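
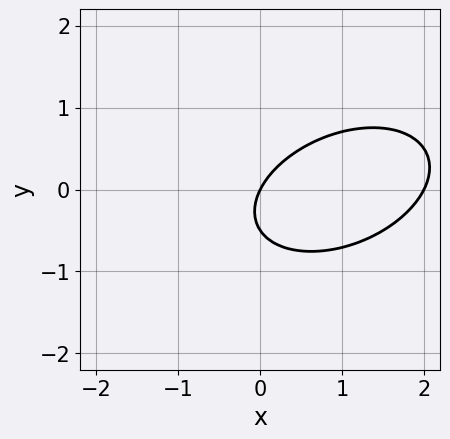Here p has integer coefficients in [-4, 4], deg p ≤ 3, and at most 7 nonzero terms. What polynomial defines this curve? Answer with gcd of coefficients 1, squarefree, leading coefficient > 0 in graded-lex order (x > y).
1. Degree: a generic line meets the curve in up to 2 points, so deg p = 2.
2. Against the integer gridlines: among the integer gridlines, it crosses the x-axis at x ∈ {0, 2}; it crosses the y-axis at the gridline y = 0.
3. Together with the visible shape, these determine p as stated.

x^2 - x*y + 2*y^2 - 2*x + y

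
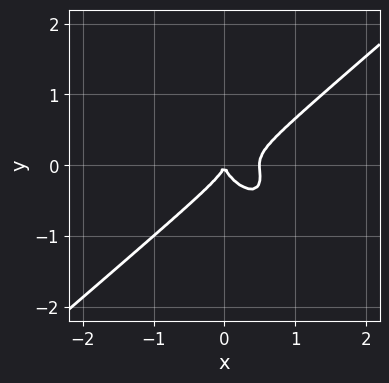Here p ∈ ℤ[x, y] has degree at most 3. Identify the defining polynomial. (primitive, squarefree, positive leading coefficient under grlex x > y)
(a) The degree is 3 — no degree-2 curve has this shape.
(b) From the axis intercepts and sections: one x-axis crossing is at x = 0; one y-axis crossing is at y = 0.
(c) The integer polynomial consistent with all of this is the stated p.

2*x^3 - x*y^2 - 2*y^3 - x^2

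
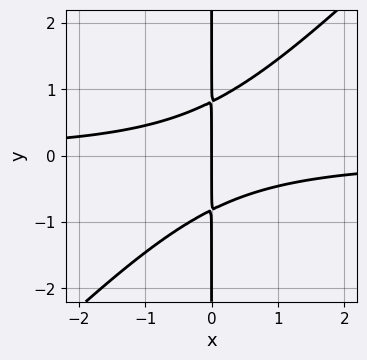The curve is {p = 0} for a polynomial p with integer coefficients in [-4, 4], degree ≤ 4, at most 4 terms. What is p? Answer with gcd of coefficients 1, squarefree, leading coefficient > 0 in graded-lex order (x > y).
1. Degree: the shape is more complex than any degree-2 curve, so deg p = 3.
2. Checking where it meets the axes: every point of the y-axis in the box is on the curve; it crosses the x-axis at the gridline x = 0.
3. These observations pin down the coefficients.

3*x^2*y - 3*x*y^2 + 2*x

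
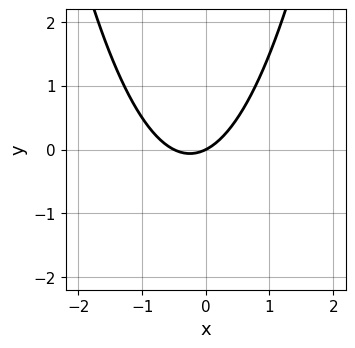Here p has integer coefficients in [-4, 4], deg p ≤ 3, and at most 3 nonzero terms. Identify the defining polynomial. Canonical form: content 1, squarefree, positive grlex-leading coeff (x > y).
2*x^2 + x - 2*y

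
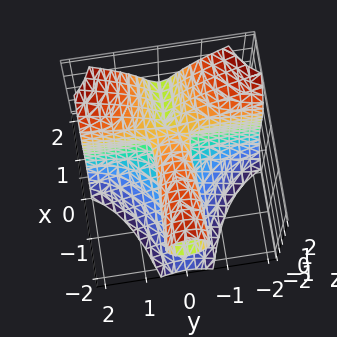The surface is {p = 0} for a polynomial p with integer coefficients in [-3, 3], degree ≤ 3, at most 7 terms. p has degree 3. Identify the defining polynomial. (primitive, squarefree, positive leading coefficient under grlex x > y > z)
3*x*y^2 - z^3 - x*z - 2*y^2 + z

(a) The degree is 3 — no degree-2 surface has this shape.
(b) Against the integer gridlines: among the integer gridlines, it crosses the z-axis at z ∈ {-1, 0, 1}; it meets the y-axis at y = 0 (among the integer gridlines); every point of the x-axis in the box is on the surface.
(c) Matching integer coefficients to the picture gives p.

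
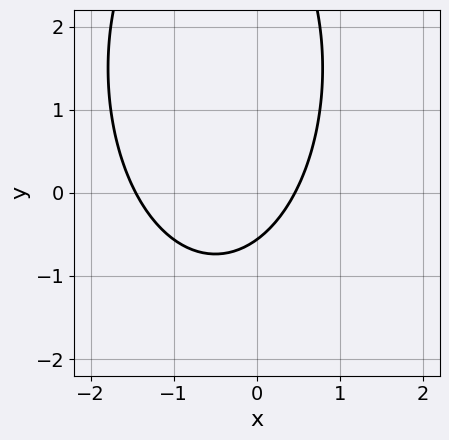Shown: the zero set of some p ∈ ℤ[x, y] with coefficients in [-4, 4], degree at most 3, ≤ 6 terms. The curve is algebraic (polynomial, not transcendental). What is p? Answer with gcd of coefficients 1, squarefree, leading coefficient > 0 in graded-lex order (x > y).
First, degree: the shape is more complex than any degree-1 curve, so deg p = 2.
Finally, matching integer coefficients to the picture gives p.

3*x^2 + y^2 + 3*x - 3*y - 2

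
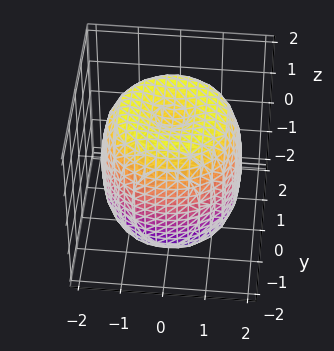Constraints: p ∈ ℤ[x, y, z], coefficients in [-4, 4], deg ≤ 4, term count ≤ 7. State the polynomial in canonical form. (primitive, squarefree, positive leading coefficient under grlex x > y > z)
x^4 + 2*x^2*y^2 + y^4 - 2*x^2 - 2*y^2 + z^2 - 2

First, deg p = 4. No degree-3 surface has this shape.
Then, symmetry: the z-axis is an axis of rotation, so x and y enter only as x² + y².
Then, from the axis intercepts and sections: a circular section at z = 1 has radius between 1 and 2.
Finally, the integer polynomial consistent with all of this is the stated p.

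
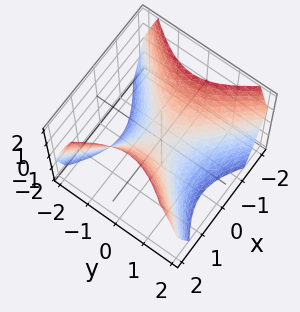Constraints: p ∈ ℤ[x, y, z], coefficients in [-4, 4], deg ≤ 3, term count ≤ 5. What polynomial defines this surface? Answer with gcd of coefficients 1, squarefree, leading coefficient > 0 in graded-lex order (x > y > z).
(a) The degree is 2 — a hyperbolic paraboloid; a quadric.
(b) Symmetries: it's symmetric under y → −y, forcing even powers of y; mirror symmetry x ↦ −x ⇒ only even powers of x.
(c) From the axis intercepts and sections: it crosses the z-axis at the gridline z = 0; one y-axis crossing is at y = 0; it meets the x-axis at x = 0 (among the integer gridlines).
(d) Matching integer coefficients to the picture gives p.

x^2 - y^2 - z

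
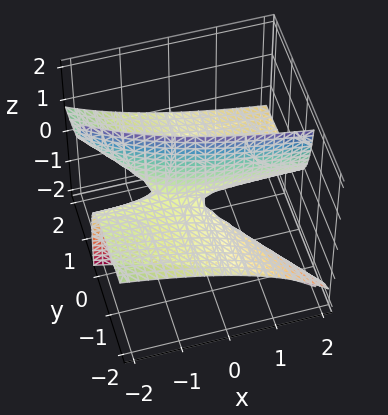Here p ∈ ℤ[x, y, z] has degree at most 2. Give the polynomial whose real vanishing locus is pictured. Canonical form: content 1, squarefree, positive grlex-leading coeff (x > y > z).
(a) The degree is 2 — no degree-1 surface has this shape.
(b) Observable constraints: the visible y-axis segment lies entirely on the surface; the visible x-axis segment lies entirely on the surface.
(c) Together with the visible shape, these determine p as stated.

x*y + x*z + 3*y*z + z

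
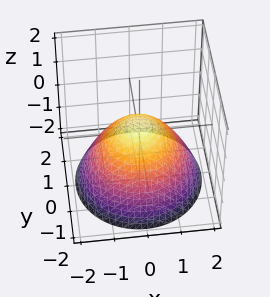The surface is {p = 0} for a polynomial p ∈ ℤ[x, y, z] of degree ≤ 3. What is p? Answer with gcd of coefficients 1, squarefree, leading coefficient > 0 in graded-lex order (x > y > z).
1. deg p = 2. No degree-1 surface has this shape.
2. Symmetries: rotational symmetry about the z-axis ⇒ p depends on x, y only through x² + y².
3. From the axis intercepts and sections: a circular section at z = -1 has radius between 1 and 2.
4. Fitting integer coefficients to these (and the overall shape) gives p.

2*x^2 + 2*y^2 + 3*z - 1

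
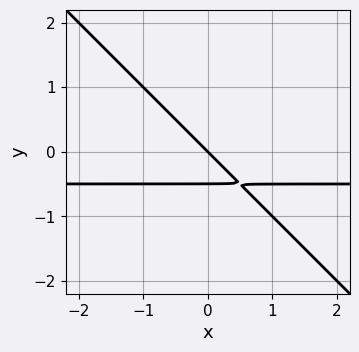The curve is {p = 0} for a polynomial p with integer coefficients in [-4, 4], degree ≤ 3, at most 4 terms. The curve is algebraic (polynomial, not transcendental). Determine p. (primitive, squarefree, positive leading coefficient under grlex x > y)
2*x*y + 2*y^2 + x + y

Degree: a generic line meets the curve in up to 2 points, so deg p = 2.
From the visible intercepts: it meets the y-axis at y = 0 (among the integer gridlines); one x-axis crossing is at x = 0.
Solving for integer coefficients yields p as stated.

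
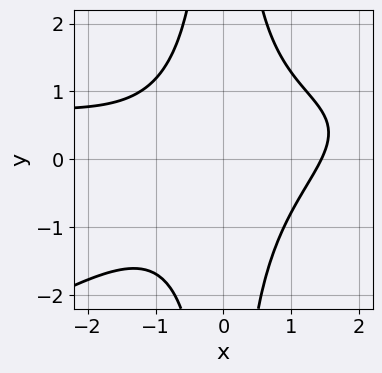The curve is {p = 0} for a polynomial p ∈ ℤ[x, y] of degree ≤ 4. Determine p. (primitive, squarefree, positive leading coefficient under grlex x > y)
Degree: the shape is more complex than any degree-3 curve, so deg p = 4.
From the visible intercepts: no y-intercept at any integer in the box.
Fitting integer coefficients to these (and the overall shape) gives p.

x^3*y - 2*x^2*y^2 - x^3 + 3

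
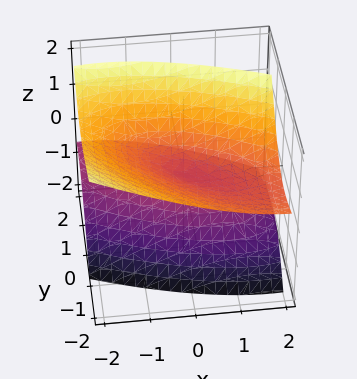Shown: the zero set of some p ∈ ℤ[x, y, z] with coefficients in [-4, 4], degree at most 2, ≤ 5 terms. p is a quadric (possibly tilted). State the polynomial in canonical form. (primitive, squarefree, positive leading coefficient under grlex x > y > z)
(a) The picture has 2 separate pieces. They look like related sheets of one shape, so recover p as a whole.
(b) The degree is 2 — the shape is more complex than any degree-1 surface.
(c) Checking where it meets the axes: it crosses the z-axis at the gridline z = 0; one x-axis crossing is at x = 0.
(d) Matching integer coefficients to the picture gives p.

x^2 + 2*x*y + 2*y^2 + 3*y*z - 3*z^2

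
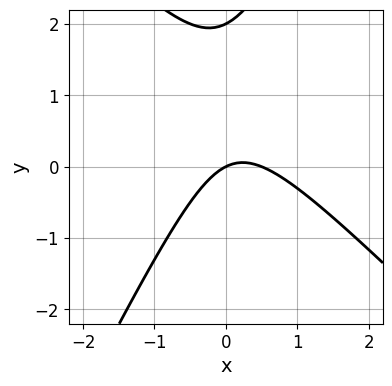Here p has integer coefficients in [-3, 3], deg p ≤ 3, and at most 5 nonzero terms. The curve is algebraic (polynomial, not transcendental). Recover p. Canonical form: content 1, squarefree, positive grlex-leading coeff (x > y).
1. deg p = 2. A generic line meets the curve in up to 2 points.
2. Checking where it meets the axes: one x-axis crossing is at x = 0; the y-axis gridline crossings are at y ∈ {0, 2}.
3. Putting this together gives p.

2*x^2 + x*y - y^2 - x + 2*y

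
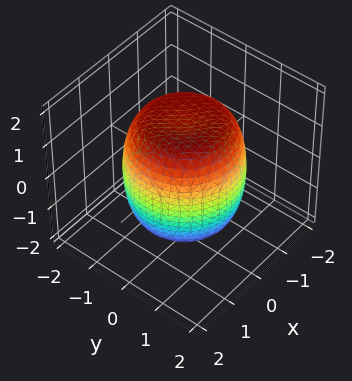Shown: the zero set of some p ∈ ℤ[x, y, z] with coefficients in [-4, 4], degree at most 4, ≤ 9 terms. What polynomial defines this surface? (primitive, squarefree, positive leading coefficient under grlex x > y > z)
x^4 + 2*x^2*y^2 + y^4 - x^2 - y^2 + z^2 - 2

1. deg p = 4. The shape is more complex than any degree-3 surface.
2. Symmetries: the surface is invariant under rotation about z: p = q(x² + y², z).
3. From the axis intercepts and sections: a circular section at z = 1 has radius between 1 and 2.
4. Assembling these constraints gives the stated polynomial.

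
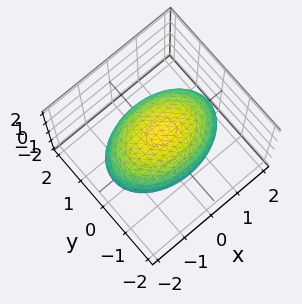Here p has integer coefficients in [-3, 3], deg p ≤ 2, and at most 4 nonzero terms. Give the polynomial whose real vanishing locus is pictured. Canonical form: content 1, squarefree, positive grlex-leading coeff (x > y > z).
x^2 + 2*y^2 + 3*z^2 - 3

1. Degree: bounded and convex; a quadric, so deg p = 2.
2. Symmetries: it's symmetric under y → −y, forcing even powers of y; the x ↦ −x reflection is a symmetry, so x appears only in even powers; it's symmetric under z → −z, forcing even powers of z.
3. Checking where it meets the axes: the z-axis gridline crossings are at z ∈ {-1, 1}.
4. Assembling these constraints gives the stated polynomial.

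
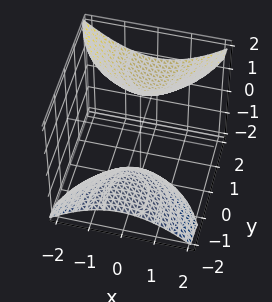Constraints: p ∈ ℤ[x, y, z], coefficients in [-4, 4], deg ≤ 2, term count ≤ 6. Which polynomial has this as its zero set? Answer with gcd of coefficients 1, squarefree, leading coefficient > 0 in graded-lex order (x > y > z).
2*x^2 + y^2 - 3*y*z - z^2 + 3

1. The picture has 2 separate pieces. They look like related sheets of one shape, so recover p as a whole.
2. Degree: a generic line meets the surface in up to 2 points, so deg p = 2.
3. Reading off the gridlines: it misses every integer gridline on the x-axis; it misses every integer gridline on the y-axis.
4. Matching integer coefficients to the picture gives p.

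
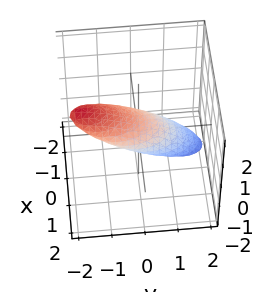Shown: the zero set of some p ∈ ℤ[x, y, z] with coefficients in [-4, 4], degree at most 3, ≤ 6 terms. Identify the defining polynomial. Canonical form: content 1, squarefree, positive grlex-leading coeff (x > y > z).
Degree: no degree-1 surface has this shape, so deg p = 2.
Reading off the gridlines: the y-axis gridline crossings are at y ∈ {-1, 1}.
Solving for integer coefficients yields p as stated.

2*x^2 + y^2 + 3*y*z + 3*z^2 - 1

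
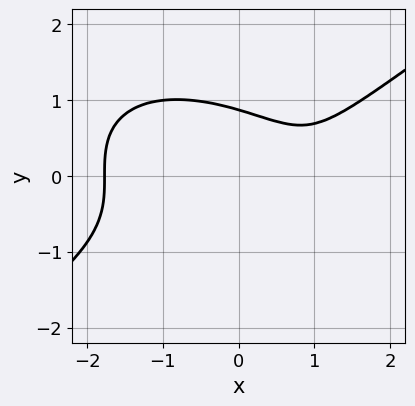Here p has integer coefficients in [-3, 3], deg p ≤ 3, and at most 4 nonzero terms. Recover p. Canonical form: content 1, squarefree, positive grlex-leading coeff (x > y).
x^3 - 3*y^3 - 2*x + 2

(a) deg p = 3. A generic line meets the curve in up to 3 points.
(b) Putting this together gives p.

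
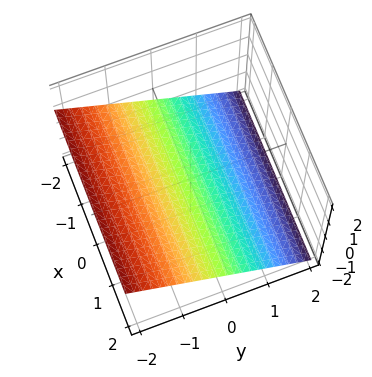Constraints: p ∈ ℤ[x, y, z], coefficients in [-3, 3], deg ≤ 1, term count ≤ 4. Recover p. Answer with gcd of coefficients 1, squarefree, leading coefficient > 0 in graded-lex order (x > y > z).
2*y + 3*z + 2

First, degree: the surface is flat (a plane), so deg p = 1.
Then, from the visible intercepts: the surface avoids every integer x-axis point in the box; one y-axis crossing is at y = -1.
Finally, the integer polynomial consistent with all of this is the stated p.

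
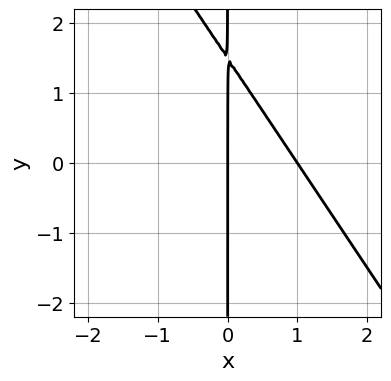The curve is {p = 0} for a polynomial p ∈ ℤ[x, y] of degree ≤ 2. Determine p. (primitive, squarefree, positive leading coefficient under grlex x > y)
1. Degree: a generic line meets the curve in up to 2 points, so deg p = 2.
2. Against the integer gridlines: every point of the y-axis in the box is on the curve; among the integer gridlines, it crosses the x-axis at x ∈ {0, 1}.
3. Matching integer coefficients to the picture gives p.

3*x^2 + 2*x*y - 3*x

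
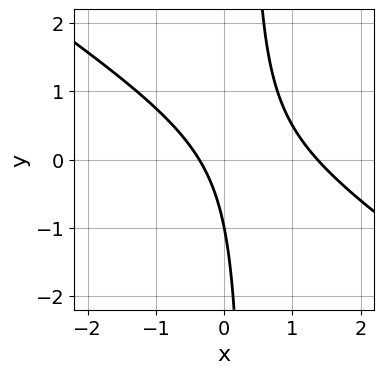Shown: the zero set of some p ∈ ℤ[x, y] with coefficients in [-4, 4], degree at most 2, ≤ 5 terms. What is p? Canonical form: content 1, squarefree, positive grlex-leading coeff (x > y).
2*x^2 + 3*x*y - 2*x - y - 1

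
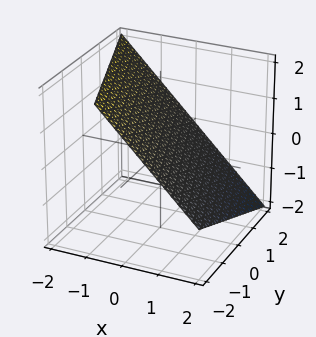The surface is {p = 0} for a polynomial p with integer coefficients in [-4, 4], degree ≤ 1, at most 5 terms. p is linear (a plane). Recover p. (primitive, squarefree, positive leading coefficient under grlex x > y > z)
3*x + y + 3*z - 2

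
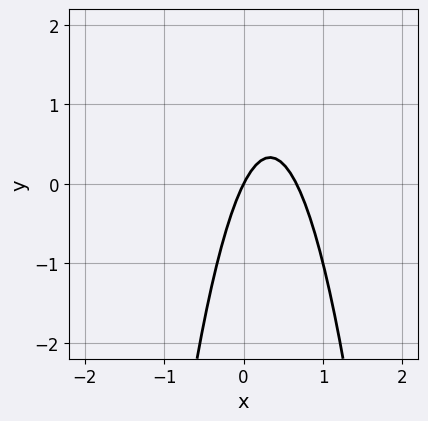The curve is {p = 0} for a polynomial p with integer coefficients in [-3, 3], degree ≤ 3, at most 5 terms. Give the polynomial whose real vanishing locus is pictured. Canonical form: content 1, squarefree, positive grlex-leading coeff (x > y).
Degree: a generic line meets the curve in up to 2 points, so deg p = 2.
Reading off the gridlines: it crosses the y-axis at the gridline y = 0; one x-axis crossing is at x = 0.
These observations pin down the coefficients.

3*x^2 - 2*x + y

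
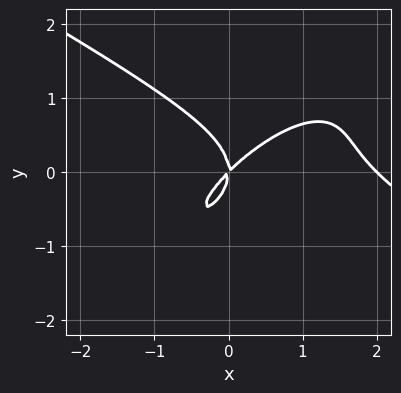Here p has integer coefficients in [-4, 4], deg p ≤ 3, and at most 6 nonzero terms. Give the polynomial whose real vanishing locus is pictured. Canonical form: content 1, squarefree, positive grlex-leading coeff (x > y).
x^3 - 2*x*y^2 + 2*y^3 - 2*x^2 + 2*x*y

The degree is 3 — no degree-2 curve has this shape.
Reading off the gridlines: the x-axis gridline crossings are at x ∈ {0, 2}; it crosses the y-axis at the gridline y = 0.
Assembling these constraints gives the stated polynomial.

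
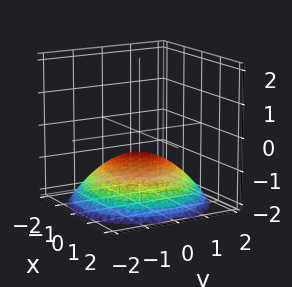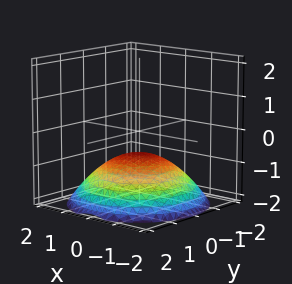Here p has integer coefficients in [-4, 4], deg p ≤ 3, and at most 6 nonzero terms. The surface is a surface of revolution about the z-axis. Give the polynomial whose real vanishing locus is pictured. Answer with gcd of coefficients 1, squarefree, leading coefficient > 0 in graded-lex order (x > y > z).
x^2 + y^2 + 3*z + 2

First, degree: no degree-1 surface has this shape, so deg p = 2.
Next, symmetries: the surface is invariant under rotation about z: p = q(x² + y², z).
Next, observable constraints: a circular section at z = -1 has radius exactly 1; no y-intercept at any integer in the box; no x-intercept at any integer in the box.
Finally, assembling these constraints gives the stated polynomial.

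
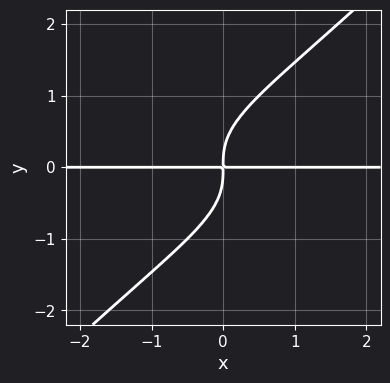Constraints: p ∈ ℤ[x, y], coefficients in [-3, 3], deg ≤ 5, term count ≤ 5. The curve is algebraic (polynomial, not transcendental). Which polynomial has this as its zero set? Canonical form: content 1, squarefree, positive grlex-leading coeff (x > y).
1. Degree: no degree-3 curve has this shape, so deg p = 4.
2. Against the integer gridlines: every point of the x-axis in the box is on the curve.
3. Matching integer coefficients to the picture gives p.

x*y^3 - y^4 + x*y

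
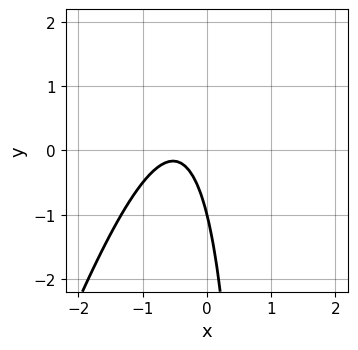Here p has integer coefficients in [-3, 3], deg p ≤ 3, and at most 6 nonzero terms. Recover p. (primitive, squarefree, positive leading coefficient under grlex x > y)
3*x^2 - x*y + 3*x + y + 1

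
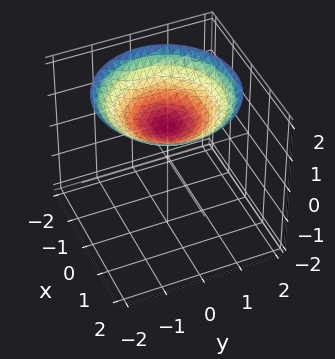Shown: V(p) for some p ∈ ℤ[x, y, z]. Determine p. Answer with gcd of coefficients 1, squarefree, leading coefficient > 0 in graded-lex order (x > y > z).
1. deg p = 2. The shape is more complex than any degree-1 surface.
2. Symmetries: the z-axis is an axis of rotation, so x and y enter only as x² + y².
3. Reading off the gridlines: the surface avoids every integer y-axis point in the box; a circular section at z = 2 has radius between 1 and 2; it meets the z-axis at z = 1 (among the integer gridlines).
4. Solving for integer coefficients yields p as stated.

x^2 + y^2 - 3*z + 3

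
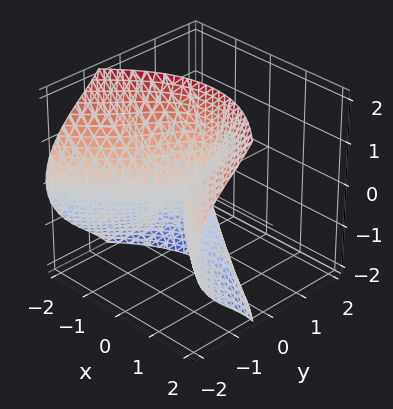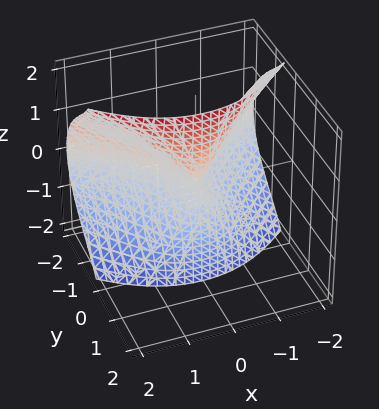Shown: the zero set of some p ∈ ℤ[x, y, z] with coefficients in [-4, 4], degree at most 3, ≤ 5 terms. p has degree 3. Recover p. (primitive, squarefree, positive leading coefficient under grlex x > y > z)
deg p = 3.
Against the integer gridlines: one z-axis crossing is at z = 0; it crosses the x-axis at the gridline x = 0; it crosses the y-axis at the gridline y = 0.
Assembling these constraints gives the stated polynomial.

y^3 + 2*y*z^2 + 2*x^2 - z^2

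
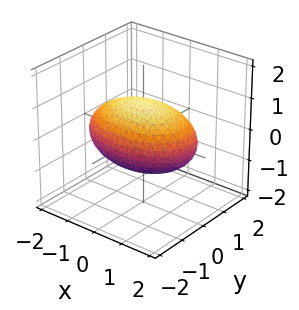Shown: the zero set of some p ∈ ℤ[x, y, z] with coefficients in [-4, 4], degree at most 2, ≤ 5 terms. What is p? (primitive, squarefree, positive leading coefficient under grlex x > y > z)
Degree: a closed, bounded, convex surface; a quadric, so deg p = 2.
Symmetries: the z ↦ −z reflection is a symmetry, so z appears only in even powers; mirror symmetry x ↦ −x ⇒ only even powers of x; the y ↦ −y reflection is a symmetry, so y appears only in even powers.
From the axis intercepts and sections: the z-axis gridline crossings are at z ∈ {-1, 1}.
Matching integer coefficients to the picture gives p.

x^2 + 2*y^2 + 3*z^2 - 3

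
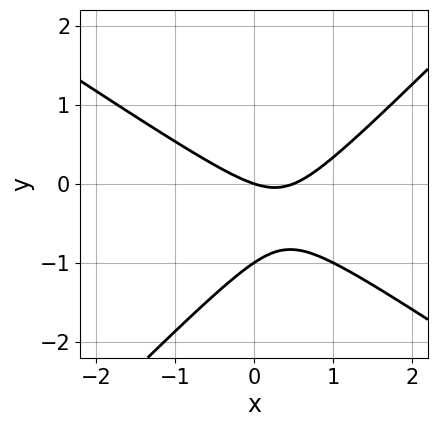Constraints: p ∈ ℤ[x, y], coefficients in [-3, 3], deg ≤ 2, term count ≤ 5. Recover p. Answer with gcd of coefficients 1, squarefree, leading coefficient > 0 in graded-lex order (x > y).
1. deg p = 2. A generic line meets the curve in up to 2 points.
2. From the axis intercepts and sections: one x-axis crossing is at x = 0; among the integer gridlines, it crosses the y-axis at y ∈ {-1, 0}.
3. Fitting integer coefficients to these (and the overall shape) gives p.

2*x^2 + x*y - 3*y^2 - x - 3*y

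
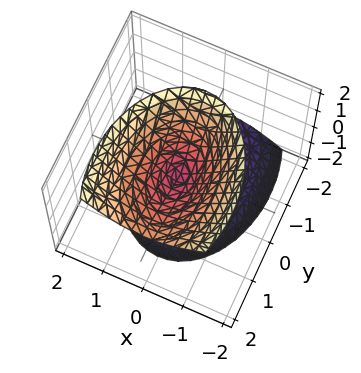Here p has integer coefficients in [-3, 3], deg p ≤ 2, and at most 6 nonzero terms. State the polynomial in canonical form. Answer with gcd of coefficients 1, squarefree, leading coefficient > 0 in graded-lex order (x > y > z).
2*x^2 + y^2 - y*z - z^2

(a) The picture has 2 separate pieces. They look like related sheets of one shape, so recover p as a whole.
(b) Degree: no degree-1 surface has this shape, so deg p = 2.
(c) From the axis intercepts and sections: it meets the y-axis at y = 0 (among the integer gridlines); one x-axis crossing is at x = 0; it crosses the z-axis at the gridline z = 0.
(d) These observations pin down the coefficients.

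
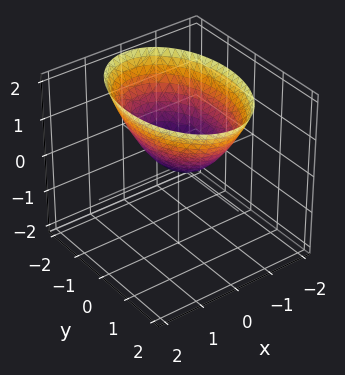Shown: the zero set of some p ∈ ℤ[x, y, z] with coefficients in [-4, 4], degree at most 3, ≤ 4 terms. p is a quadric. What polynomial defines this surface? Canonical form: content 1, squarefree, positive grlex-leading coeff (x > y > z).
2*x^2 + y^2 - 2*z

Degree: a paraboloid; a quadric, so deg p = 2.
Symmetries: mirror symmetry y ↦ −y ⇒ only even powers of y; mirror symmetry x ↦ −x ⇒ only even powers of x.
Checking where it meets the axes: it meets the y-axis at y = 0 (among the integer gridlines); one z-axis crossing is at z = 0; it meets the x-axis at x = 0 (among the integer gridlines).
Solving for integer coefficients yields p as stated.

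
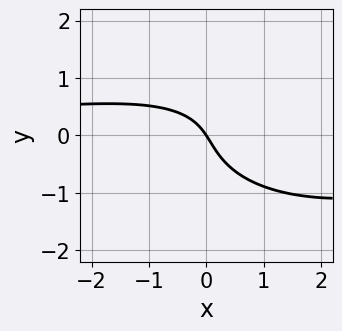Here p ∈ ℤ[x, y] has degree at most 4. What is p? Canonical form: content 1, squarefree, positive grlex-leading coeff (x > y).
First, the degree is 3 — the shape is more complex than any degree-2 curve.
Then, observable constraints: one x-axis crossing is at x = 0; it crosses the y-axis at the gridline y = 0.
Finally, solving for integer coefficients yields p as stated.

x^2*y + 3*y^3 - 2*x*y + 3*x + 2*y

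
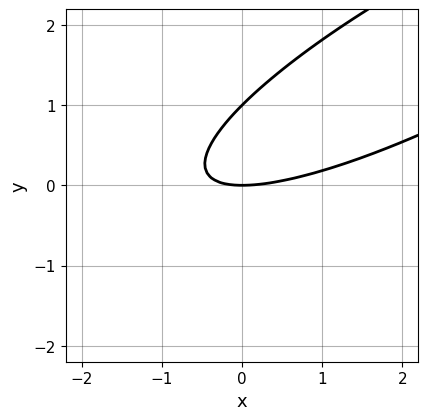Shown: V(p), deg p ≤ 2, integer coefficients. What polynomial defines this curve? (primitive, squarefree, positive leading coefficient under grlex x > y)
First, deg p = 2.
Then, checking where it meets the axes: among the integer gridlines, it crosses the y-axis at y ∈ {0, 1}; one x-axis crossing is at x = 0.
Finally, solving for integer coefficients yields p as stated.

x^2 - 3*x*y + 3*y^2 - 3*y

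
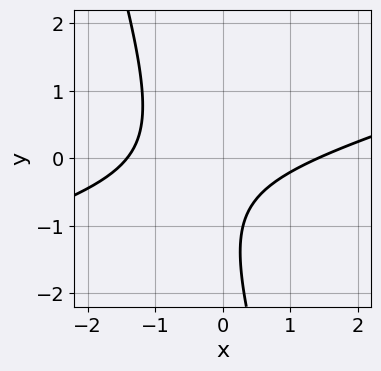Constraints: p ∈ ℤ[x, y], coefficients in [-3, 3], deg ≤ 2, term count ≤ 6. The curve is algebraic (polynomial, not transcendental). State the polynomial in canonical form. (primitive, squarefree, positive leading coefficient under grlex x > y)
x^2 - 3*x*y - y^2 - 2*y - 2

First, deg p = 2.
Next, reading off the gridlines: no y-intercept at any integer in the box.
Finally, the integer polynomial consistent with all of this is the stated p.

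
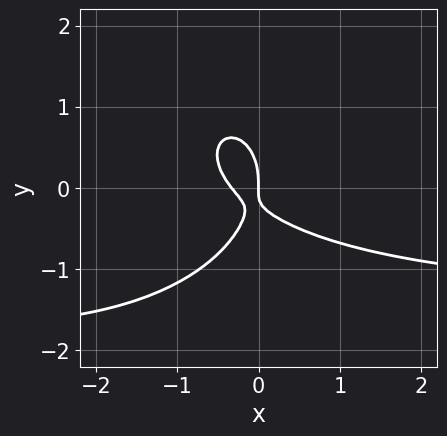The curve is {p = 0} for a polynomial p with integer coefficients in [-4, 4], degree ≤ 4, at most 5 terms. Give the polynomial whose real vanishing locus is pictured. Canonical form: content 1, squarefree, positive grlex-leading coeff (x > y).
1. The degree is 3 — no degree-2 curve has this shape.
2. Reading off the gridlines: it crosses the x-axis at the gridline x = 0; it crosses the y-axis at the gridline y = 0.
3. Together with the visible shape, these determine p as stated.

2*x^2*y + 2*y^3 + 3*x^2 + 3*x*y + x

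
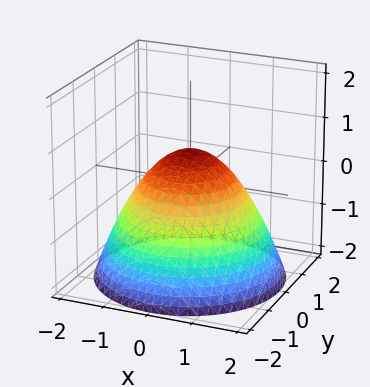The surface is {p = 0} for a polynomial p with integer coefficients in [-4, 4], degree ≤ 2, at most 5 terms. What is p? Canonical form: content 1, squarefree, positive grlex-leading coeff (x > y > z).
2*x^2 + 2*y^2 + 3*z - 2

1. Degree: the shape is more complex than any degree-1 surface, so deg p = 2.
2. Symmetry: the surface is invariant under rotation about z: p = q(x² + y², z).
3. Checking where it meets the axes: among the integer gridlines, it crosses the y-axis at y ∈ {-1, 1}; a circular section at z = -1 has radius between 1 and 2; the x-axis gridline crossings are at x ∈ {-1, 1}.
4. Solving for integer coefficients yields p as stated.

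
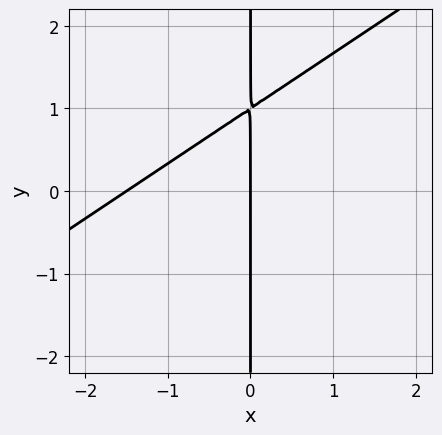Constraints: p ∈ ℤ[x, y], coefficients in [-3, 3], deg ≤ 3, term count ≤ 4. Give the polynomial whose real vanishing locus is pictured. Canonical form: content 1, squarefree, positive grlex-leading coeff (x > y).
2*x^2 - 3*x*y + 3*x

1. deg p = 2. The shape is more complex than any degree-1 curve.
2. From the axis intercepts and sections: it meets the x-axis at x = 0 (among the integer gridlines); the visible y-axis segment lies entirely on the curve.
3. Matching integer coefficients to the picture gives p.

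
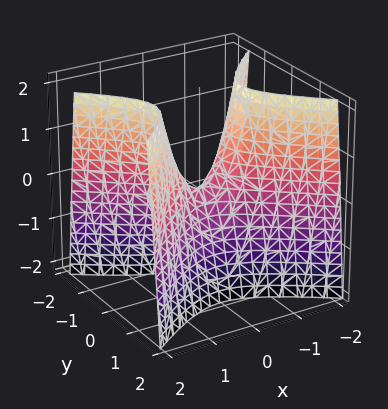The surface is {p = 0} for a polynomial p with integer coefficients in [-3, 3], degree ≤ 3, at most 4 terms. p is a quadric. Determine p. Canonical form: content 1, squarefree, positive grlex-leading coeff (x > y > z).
Degree: a hyperbolic paraboloid; a quadric, so deg p = 2.
Symmetries: mirror symmetry x ↦ −x ⇒ only even powers of x; mirror symmetry y ↦ −y ⇒ only even powers of y.
Against the integer gridlines: it crosses the z-axis at the gridline z = 0; it meets the y-axis at y = 0 (among the integer gridlines); one x-axis crossing is at x = 0.
Putting this together gives p.

2*x^2 - 3*y^2 - z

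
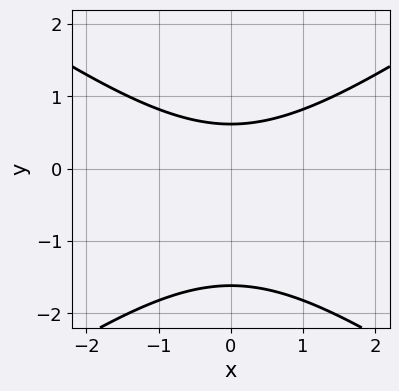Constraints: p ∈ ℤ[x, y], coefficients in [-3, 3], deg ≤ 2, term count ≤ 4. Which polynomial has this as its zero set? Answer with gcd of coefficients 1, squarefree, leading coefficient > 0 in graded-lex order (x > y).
x^2 - 2*y^2 - 2*y + 2

deg p = 2. No degree-1 curve has this shape.
Symmetries: the x ↦ −x reflection is a symmetry, so x appears only in even powers.
Checking where it meets the axes: it misses every integer gridline on the x-axis.
Assembling these constraints gives the stated polynomial.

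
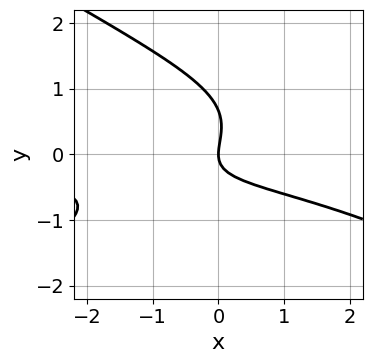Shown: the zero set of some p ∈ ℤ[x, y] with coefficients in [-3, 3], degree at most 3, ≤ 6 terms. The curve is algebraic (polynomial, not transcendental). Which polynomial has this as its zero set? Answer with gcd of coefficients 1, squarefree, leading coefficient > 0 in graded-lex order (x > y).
First, degree: no degree-2 curve has this shape, so deg p = 3.
Then, from the axis intercepts and sections: it crosses the y-axis at the gridline y = 0; one x-axis crossing is at x = 0.
Finally, matching integer coefficients to the picture gives p.

x^2*y - 3*y^3 - 2*x*y + 2*y^2 - 2*x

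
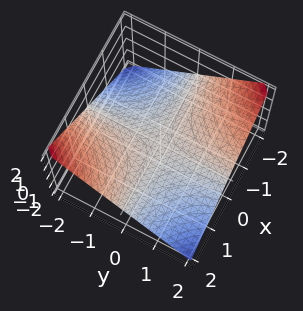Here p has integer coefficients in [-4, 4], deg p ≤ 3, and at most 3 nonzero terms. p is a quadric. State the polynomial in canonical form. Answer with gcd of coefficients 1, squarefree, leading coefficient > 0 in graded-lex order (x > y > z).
x*y + 2*z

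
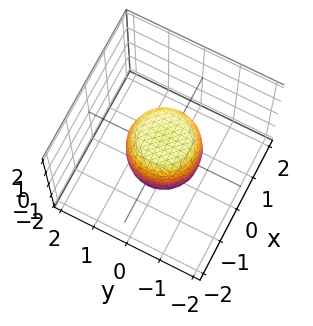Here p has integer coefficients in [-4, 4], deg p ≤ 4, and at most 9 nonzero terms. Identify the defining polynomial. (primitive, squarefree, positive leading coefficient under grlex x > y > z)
1. The degree is 4 — no degree-3 surface has this shape.
2. Symmetries: rotational symmetry about the z-axis ⇒ p depends on x, y only through x² + y².
3. Reading off the gridlines: among the integer gridlines, it crosses the x-axis at x ∈ {-1, 1}; among the integer gridlines, it crosses the y-axis at y ∈ {-1, 1}.
4. Putting this together gives p. Check: (0, 0, -1) on the z-axis lies on the surface, and p(0, 0, -1) = 0. ✓

2*x^4 + 4*x^2*y^2 + 2*y^4 - x^2 - y^2 + z^2 - 1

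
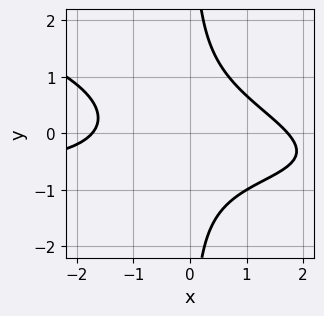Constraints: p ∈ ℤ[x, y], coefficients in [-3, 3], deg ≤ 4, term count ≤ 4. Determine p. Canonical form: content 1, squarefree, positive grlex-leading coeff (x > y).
First, degree: the shape is more complex than any degree-2 curve, so deg p = 3.
Next, checking where it meets the axes: it misses every integer gridline on the y-axis.
Finally, matching integer coefficients to the picture gives p.

x^2*y + 3*x*y^2 + x^2 - 3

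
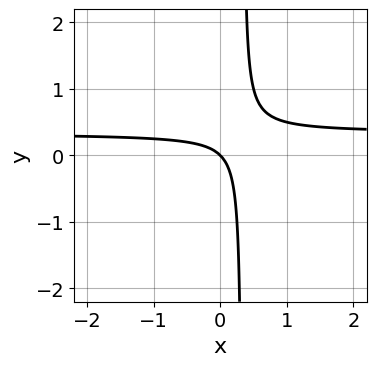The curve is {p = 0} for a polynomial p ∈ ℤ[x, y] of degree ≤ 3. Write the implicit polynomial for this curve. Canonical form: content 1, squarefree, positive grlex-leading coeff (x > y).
3*x*y - x - y

(a) Degree: a generic line meets the curve in up to 2 points, so deg p = 2.
(b) Observable constraints: it meets the y-axis at y = 0 (among the integer gridlines); it meets the x-axis at x = 0 (among the integer gridlines).
(c) Assembling these constraints gives the stated polynomial.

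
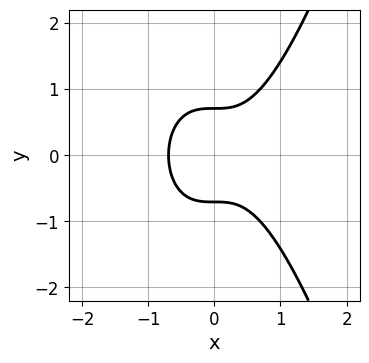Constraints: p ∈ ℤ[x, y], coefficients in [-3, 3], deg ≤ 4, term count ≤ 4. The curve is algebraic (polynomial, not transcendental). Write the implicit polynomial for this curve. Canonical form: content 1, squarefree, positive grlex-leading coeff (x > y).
3*x^3 - 2*y^2 + 1

1. deg p = 3. A generic line meets the curve in up to 3 points.
2. Symmetries: it's symmetric under y → −y, forcing even powers of y.
3. Together with the visible shape, these determine p as stated.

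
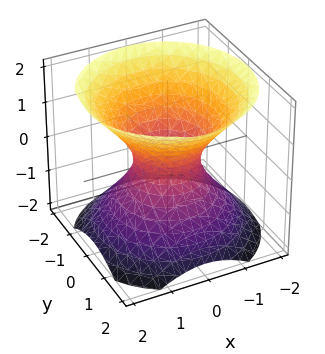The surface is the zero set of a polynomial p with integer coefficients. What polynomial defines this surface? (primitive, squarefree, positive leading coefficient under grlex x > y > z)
First, the degree is 2 — one connected sheet with a waist; a quadric.
Then, symmetries: mirror symmetry z ↦ −z ⇒ only even powers of z; the surface is invariant under rotation about z: p = q(x² + y², z).
Then, from the axis intercepts and sections: the surface avoids every integer z-axis point in the box; a circular section at z = 1 has radius between 1 and 2.
Finally, matching integer coefficients to the picture gives p.

3*x^2 + 3*y^2 - 3*z^2 - 2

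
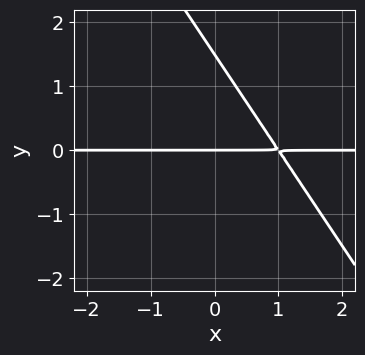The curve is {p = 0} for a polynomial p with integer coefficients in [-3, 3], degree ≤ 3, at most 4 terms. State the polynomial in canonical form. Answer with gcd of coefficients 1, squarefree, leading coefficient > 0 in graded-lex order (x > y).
(a) Degree: no degree-1 curve has this shape, so deg p = 2.
(b) From the axis intercepts and sections: one y-axis crossing is at y = 0; the visible x-axis segment lies entirely on the curve.
(c) Putting this together gives p.

3*x*y + 2*y^2 - 3*y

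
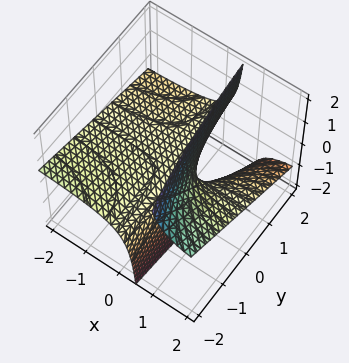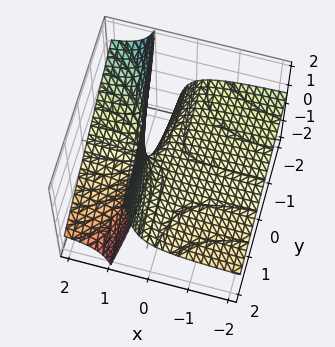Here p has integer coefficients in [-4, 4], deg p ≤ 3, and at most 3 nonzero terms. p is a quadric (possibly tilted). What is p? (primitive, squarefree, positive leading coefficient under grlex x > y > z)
x*y + 3*x*z - 2*z

First, deg p = 2. The shape is more complex than any degree-1 surface.
Next, checking where it meets the axes: one z-axis crossing is at z = 0; every point of the y-axis in the box is on the surface; every point of the x-axis in the box is on the surface.
Finally, matching integer coefficients to the picture gives p.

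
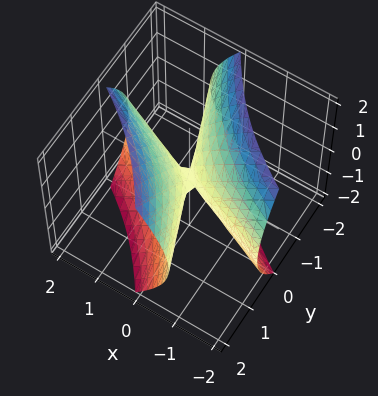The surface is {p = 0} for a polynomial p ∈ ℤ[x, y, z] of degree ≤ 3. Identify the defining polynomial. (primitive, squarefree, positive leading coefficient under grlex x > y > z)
x^2 + 3*x*y + y^2 - z^2

First, deg p = 2. No degree-1 surface has this shape.
Next, from the visible intercepts: one y-axis crossing is at y = 0; it meets the z-axis at z = 0 (among the integer gridlines); it meets the x-axis at x = 0 (among the integer gridlines).
Finally, assembling these constraints gives the stated polynomial.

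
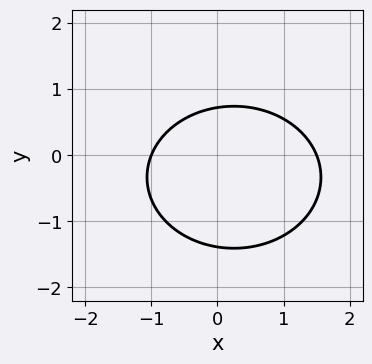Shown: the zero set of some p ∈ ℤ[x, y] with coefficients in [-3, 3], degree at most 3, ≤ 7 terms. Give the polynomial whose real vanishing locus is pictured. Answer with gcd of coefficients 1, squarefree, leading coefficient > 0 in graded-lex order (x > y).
2*x^2 + 3*y^2 - x + 2*y - 3

(a) The degree is 2 — no degree-1 curve has this shape.
(b) Checking where it meets the axes: it crosses the x-axis at the gridline x = -1.
(c) The integer polynomial consistent with all of this is the stated p.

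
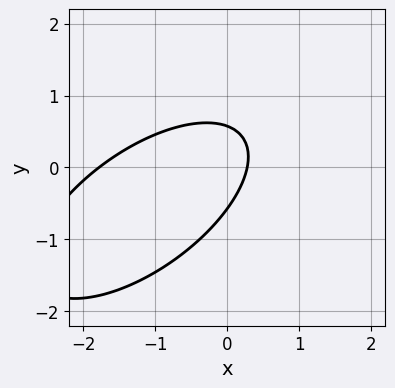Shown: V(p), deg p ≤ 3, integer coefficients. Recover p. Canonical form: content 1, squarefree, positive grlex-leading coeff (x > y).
2*x^2 - 3*x*y + 3*y^2 + 3*x - 1

1. Degree: the shape is more complex than any degree-1 curve, so deg p = 2.
2. Solving for integer coefficients yields p as stated.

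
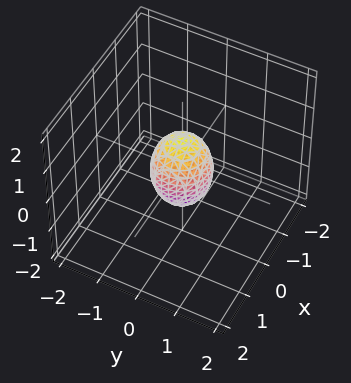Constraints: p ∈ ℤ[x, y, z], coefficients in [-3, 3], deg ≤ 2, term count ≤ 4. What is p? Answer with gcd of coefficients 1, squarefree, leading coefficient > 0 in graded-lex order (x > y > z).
First, degree: bounded and convex; a quadric, so deg p = 2.
Then, by symmetry, the surface is invariant under rotation about z: p = q(x² + y², z); the z ↦ −z reflection is a symmetry, so z appears only in even powers.
Next, reading off the gridlines: among the integer gridlines, it crosses the z-axis at z ∈ {-1, 1}; a circular section at z = 0 has radius between 0 and 1.
Finally, assembling these constraints gives the stated polynomial.

2*x^2 + 2*y^2 + z^2 - 1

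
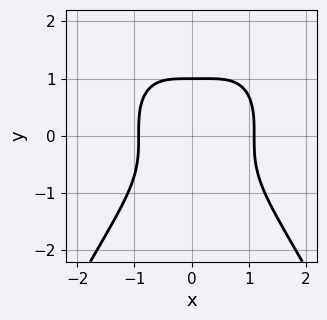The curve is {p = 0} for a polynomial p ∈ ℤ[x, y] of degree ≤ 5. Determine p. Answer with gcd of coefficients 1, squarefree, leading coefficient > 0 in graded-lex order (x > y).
The degree is 4 — no degree-3 curve has this shape.
Against the integer gridlines: one y-axis crossing is at y = 1.
Fitting integer coefficients to these (and the overall shape) gives p.

3*x^4 - x^3 + 3*y^3 - 3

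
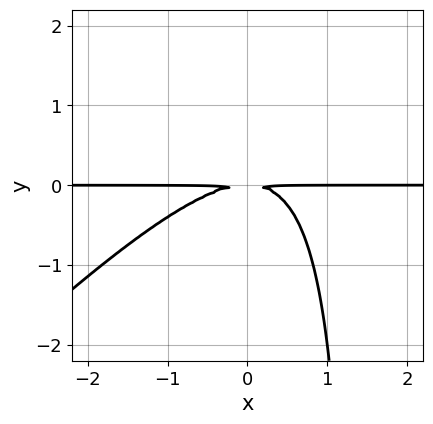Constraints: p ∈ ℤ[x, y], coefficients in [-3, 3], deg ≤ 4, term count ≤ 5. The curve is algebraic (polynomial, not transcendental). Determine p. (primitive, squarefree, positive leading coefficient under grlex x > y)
2*x^2*y - 2*x*y^2 + 3*y^2

The degree is 3 — a generic line meets the curve in up to 3 points.
Checking where it meets the axes: the visible x-axis segment lies entirely on the curve.
Solving for integer coefficients yields p as stated.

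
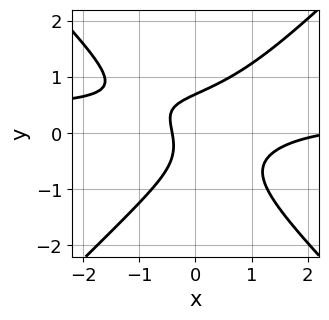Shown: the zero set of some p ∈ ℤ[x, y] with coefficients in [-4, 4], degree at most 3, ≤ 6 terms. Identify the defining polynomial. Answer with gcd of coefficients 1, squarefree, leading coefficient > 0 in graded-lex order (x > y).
1. The degree is 3 — a generic line meets the curve in up to 3 points.
2. Matching integer coefficients to the picture gives p.

3*x^2*y - 3*y^3 - x^2 + 2*x + 1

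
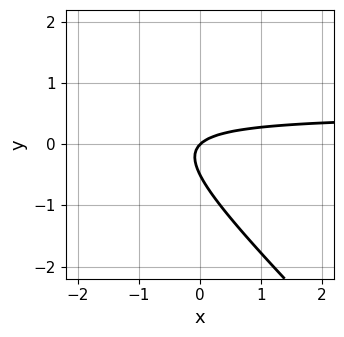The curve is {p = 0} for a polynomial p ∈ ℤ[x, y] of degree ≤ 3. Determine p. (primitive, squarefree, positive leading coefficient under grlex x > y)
2*x*y + 2*y^2 - x + y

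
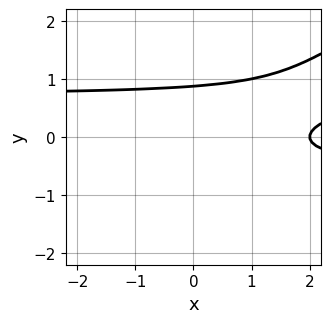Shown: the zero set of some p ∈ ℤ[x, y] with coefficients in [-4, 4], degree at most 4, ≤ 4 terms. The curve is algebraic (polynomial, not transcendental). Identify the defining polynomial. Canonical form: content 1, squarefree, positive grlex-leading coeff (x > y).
(a) Degree: no degree-2 curve has this shape, so deg p = 3.
(b) From the axis intercepts and sections: it crosses the x-axis at the gridline x = 2.
(c) Together with the visible shape, these determine p as stated.

2*x*y^2 - 3*y^3 - x + 2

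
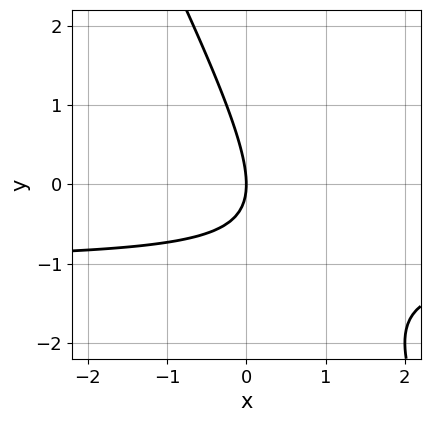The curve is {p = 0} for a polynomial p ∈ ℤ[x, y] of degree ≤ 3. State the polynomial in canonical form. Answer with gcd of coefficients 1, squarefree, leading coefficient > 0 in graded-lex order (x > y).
2*x*y + y^2 + 2*x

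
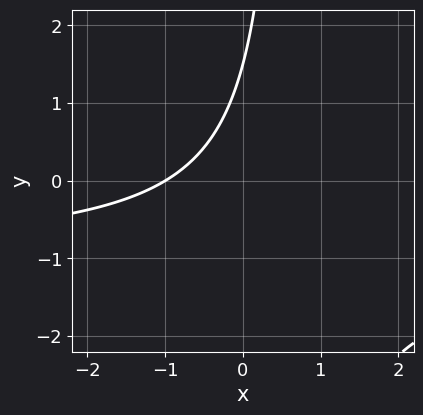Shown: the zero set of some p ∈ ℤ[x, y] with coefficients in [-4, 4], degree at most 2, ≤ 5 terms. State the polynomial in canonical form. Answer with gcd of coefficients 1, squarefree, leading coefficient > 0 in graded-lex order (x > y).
The degree is 2 — a generic line meets the curve in up to 2 points.
From the visible intercepts: it crosses the x-axis at the gridline x = -1.
Fitting integer coefficients to these (and the overall shape) gives p.

3*x*y + 3*x - 2*y + 3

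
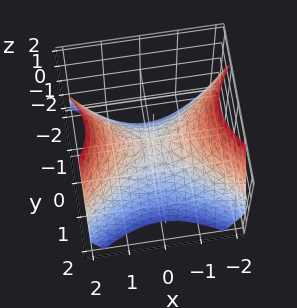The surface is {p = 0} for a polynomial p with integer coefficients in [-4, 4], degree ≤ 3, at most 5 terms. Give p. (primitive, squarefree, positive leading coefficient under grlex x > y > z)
2*x^2 - 3*y^2 - 3*z

1. deg p = 2.
2. Symmetries: it's symmetric under y → −y, forcing even powers of y; it's symmetric under x → −x, forcing even powers of x.
3. From the axis intercepts and sections: it crosses the y-axis at the gridline y = 0; it meets the z-axis at z = 0 (among the integer gridlines); it crosses the x-axis at the gridline x = 0.
4. The integer polynomial consistent with all of this is the stated p.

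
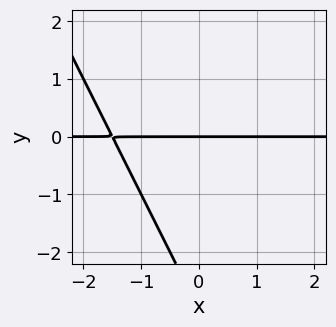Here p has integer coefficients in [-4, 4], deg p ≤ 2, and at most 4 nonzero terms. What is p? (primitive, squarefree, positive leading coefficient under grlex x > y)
First, deg p = 2.
Next, checking where it meets the axes: every point of the x-axis in the box is on the curve; it crosses the y-axis at the gridline y = 0.
Finally, matching integer coefficients to the picture gives p.

2*x*y + y^2 + 3*y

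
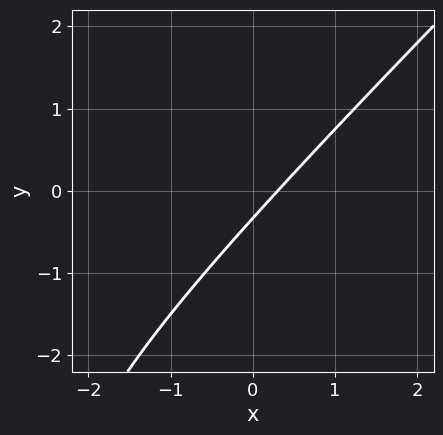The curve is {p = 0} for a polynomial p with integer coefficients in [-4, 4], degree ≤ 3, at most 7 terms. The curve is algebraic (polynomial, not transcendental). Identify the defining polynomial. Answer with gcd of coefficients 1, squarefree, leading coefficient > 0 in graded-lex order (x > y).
x^2 - x*y + 3*x - 3*y - 1

1. The degree is 2 — the shape is more complex than any degree-1 curve.
2. Solving for integer coefficients yields p as stated.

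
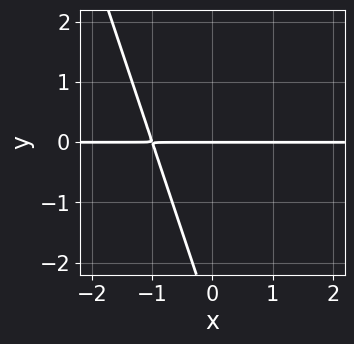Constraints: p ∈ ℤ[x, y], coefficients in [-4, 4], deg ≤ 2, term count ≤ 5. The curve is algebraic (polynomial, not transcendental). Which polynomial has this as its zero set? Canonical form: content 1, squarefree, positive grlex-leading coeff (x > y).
3*x*y + y^2 + 3*y

First, the degree is 2 — no degree-1 curve has this shape.
Then, checking where it meets the axes: it crosses the y-axis at the gridline y = 0; the visible x-axis segment lies entirely on the curve.
Finally, fitting integer coefficients to these (and the overall shape) gives p.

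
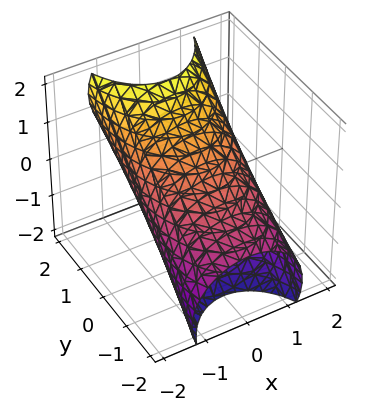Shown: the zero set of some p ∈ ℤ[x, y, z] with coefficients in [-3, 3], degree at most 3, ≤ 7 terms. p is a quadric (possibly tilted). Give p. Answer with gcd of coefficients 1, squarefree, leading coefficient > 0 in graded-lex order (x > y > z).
deg p = 2. A generic line meets the surface in up to 2 points.
Matching integer coefficients to the picture gives p.

2*x^2 + y^2 - 3*y*z + 2*z^2 - 3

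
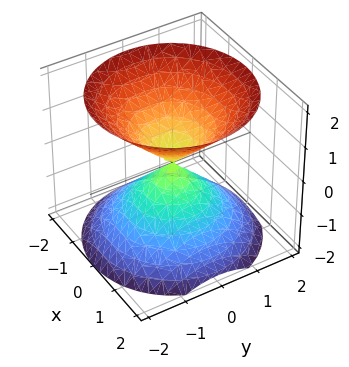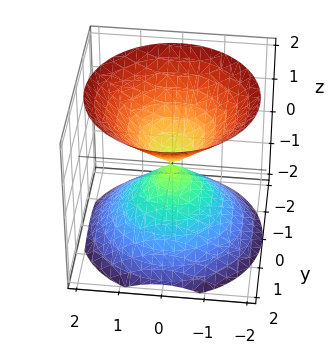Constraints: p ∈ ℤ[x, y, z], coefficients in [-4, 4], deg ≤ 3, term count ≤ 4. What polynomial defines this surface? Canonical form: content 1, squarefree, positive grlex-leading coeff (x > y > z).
(a) The picture has 2 separate pieces. They look like related sheets of one shape, so recover p as a whole.
(b) deg p = 2. A double cone through the origin; a quadric.
(c) Symmetries: mirror symmetry z ↦ −z ⇒ only even powers of z; every cross-section ⟂ z is a circle, so x, y appear only via x² + y².
(d) Reading off the gridlines: a circular section at z = 1 has radius exactly 1; it meets the z-axis at z = 0 (among the integer gridlines); one y-axis crossing is at y = 0; one x-axis crossing is at x = 0.
(e) Solving for integer coefficients yields p as stated.

x^2 + y^2 - z^2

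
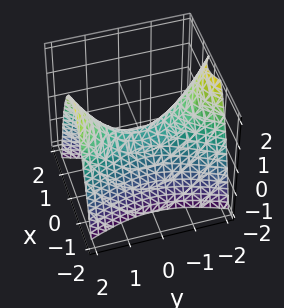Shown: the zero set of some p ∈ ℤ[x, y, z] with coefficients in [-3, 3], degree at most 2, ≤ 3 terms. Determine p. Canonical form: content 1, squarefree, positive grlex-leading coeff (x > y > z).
(a) The degree is 2 — a hyperbolic paraboloid; a quadric.
(b) Symmetries: mirror symmetry y ↦ −y ⇒ only even powers of y; the x ↦ −x reflection is a symmetry, so x appears only in even powers.
(c) Observable constraints: it meets the y-axis at y = 0 (among the integer gridlines); it crosses the x-axis at the gridline x = 0.
(d) Solving for integer coefficients yields p as stated.

3*x^2 - y^2 + 2*z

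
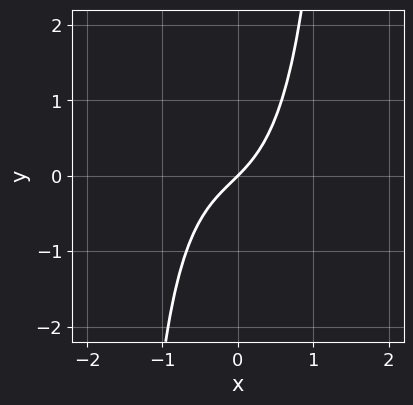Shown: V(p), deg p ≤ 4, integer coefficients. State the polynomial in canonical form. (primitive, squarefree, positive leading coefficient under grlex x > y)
3*x^3 + x^2*y + x^2 + 3*x - 3*y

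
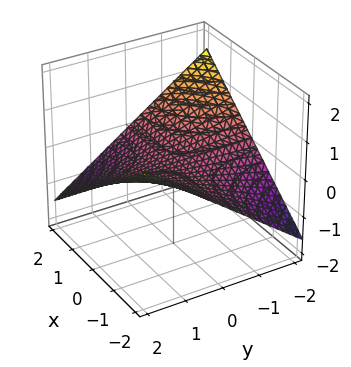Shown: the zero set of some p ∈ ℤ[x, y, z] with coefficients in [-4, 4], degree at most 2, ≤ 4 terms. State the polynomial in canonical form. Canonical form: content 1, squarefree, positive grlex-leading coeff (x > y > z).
x*y + 3*z

deg p = 2. A saddle surface; a quadric.
Against the integer gridlines: the visible x-axis segment lies entirely on the surface; it meets the z-axis at z = 0 (among the integer gridlines); every point of the y-axis in the box is on the surface.
Assembling these constraints gives the stated polynomial.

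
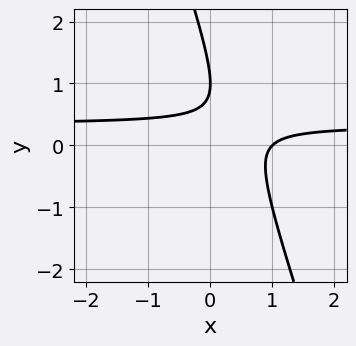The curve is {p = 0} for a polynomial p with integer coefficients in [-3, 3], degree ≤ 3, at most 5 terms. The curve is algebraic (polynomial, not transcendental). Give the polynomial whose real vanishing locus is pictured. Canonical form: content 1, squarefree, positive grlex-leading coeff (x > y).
First, the degree is 2 — a generic line meets the curve in up to 2 points.
Then, reading off the gridlines: it crosses the y-axis at the gridline y = 1; it meets the x-axis at x = 1 (among the integer gridlines).
Finally, solving for integer coefficients yields p as stated.

3*x*y + y^2 - x - 2*y + 1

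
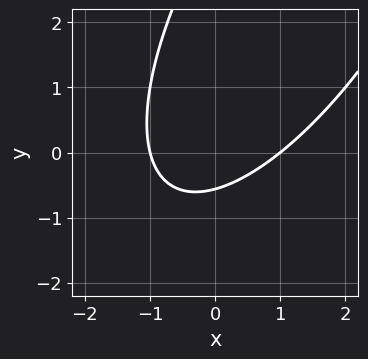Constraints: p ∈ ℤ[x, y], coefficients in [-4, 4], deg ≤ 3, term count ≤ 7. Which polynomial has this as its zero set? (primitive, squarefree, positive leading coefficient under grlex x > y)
First, the degree is 2 — no degree-1 curve has this shape.
Next, reading off the gridlines: the x-axis gridline crossings are at x ∈ {-1, 1}.
Finally, these observations pin down the coefficients.

2*x^2 - 2*x*y + y^2 - 3*y - 2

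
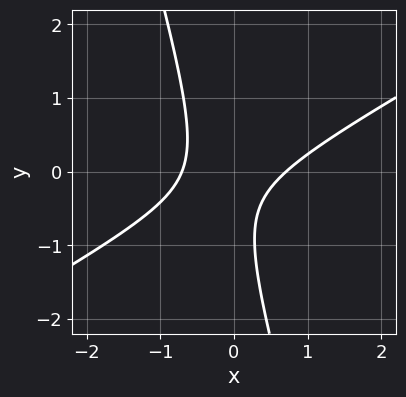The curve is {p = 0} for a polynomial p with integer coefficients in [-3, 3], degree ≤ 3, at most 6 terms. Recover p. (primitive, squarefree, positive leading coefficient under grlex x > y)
First, the degree is 2 — a generic line meets the curve in up to 2 points.
Next, from the visible intercepts: no y-intercept at any integer in the box.
Finally, matching integer coefficients to the picture gives p.

2*x^2 - 3*x*y - y^2 - y - 1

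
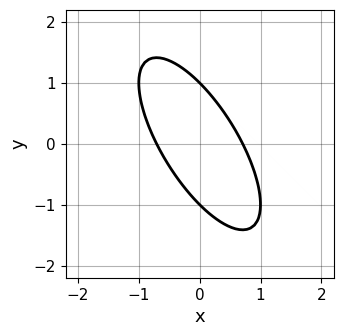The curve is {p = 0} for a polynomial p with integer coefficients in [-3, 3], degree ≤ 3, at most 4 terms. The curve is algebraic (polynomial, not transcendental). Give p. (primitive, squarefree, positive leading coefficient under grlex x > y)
2*x^2 + 2*x*y + y^2 - 1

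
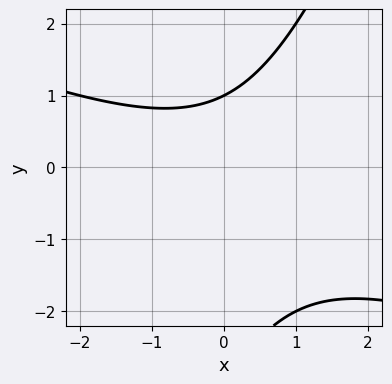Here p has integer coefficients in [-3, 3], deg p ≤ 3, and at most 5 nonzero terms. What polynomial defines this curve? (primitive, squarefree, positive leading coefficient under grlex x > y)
The degree is 2 — a generic line meets the curve in up to 2 points.
Reading off the gridlines: it misses every integer gridline on the x-axis; one y-axis crossing is at y = 1.
Putting this together gives p.

x^2 + 2*x*y - y^2 - 2*y + 3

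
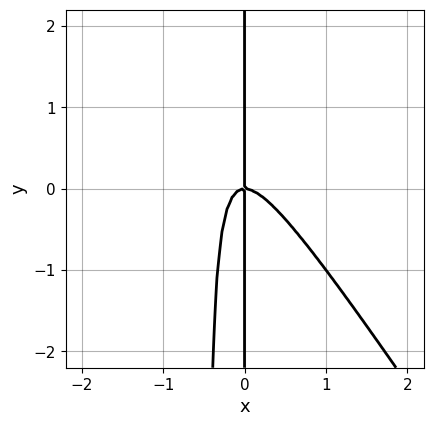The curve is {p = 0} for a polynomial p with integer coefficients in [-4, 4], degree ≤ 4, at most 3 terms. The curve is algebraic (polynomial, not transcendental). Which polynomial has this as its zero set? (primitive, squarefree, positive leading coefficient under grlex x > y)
3*x^3 + 2*x^2*y + x*y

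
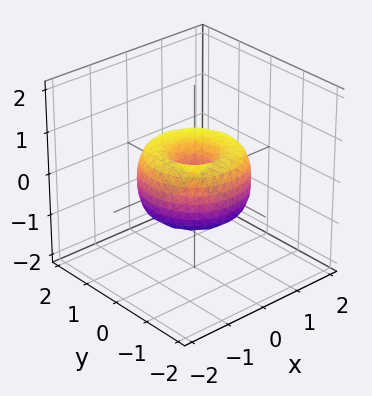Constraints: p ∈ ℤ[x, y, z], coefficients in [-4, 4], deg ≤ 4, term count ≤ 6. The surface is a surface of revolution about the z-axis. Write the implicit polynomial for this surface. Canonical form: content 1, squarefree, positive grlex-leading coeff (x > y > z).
First, the degree is 4 — a generic line meets the surface in up to 4 points.
Then, by symmetry, the z-axis is an axis of rotation, so x and y enter only as x² + y².
Then, checking where it meets the axes: a circular section at z = 0 has radius between 1 and 2; it crosses the x-axis at the gridline x = 0; it meets the y-axis at y = 0 (among the integer gridlines); one z-axis crossing is at z = 0.
Finally, these observations pin down the coefficients.

2*x^4 + 4*x^2*y^2 + 2*y^4 - 3*x^2 - 3*y^2 + 2*z^2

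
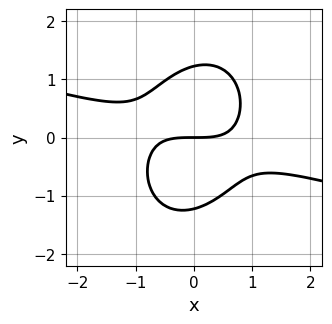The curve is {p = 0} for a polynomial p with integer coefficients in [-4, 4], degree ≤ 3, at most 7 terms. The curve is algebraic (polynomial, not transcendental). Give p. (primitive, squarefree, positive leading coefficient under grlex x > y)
First, degree: the shape is more complex than any degree-2 curve, so deg p = 3.
Then, from the axis intercepts and sections: one y-axis crossing is at y = 0; it crosses the x-axis at the gridline x = 0.
Finally, together with the visible shape, these determine p as stated.

x^3 + 3*x^2*y - x*y^2 + 2*y^3 - 3*y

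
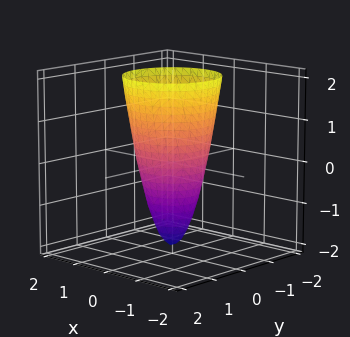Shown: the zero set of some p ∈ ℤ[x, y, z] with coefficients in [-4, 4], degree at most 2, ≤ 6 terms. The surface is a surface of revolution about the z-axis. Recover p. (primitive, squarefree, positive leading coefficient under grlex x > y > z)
3*x^2 + 3*y^2 - z - 2

First, degree: the shape is more complex than any degree-1 surface, so deg p = 2.
Then, by symmetry, the surface is invariant under rotation about z: p = q(x² + y², z).
Then, from the visible intercepts: a circular section at z = 0 has radius between 0 and 1; one z-axis crossing is at z = -2.
Finally, these observations pin down the coefficients.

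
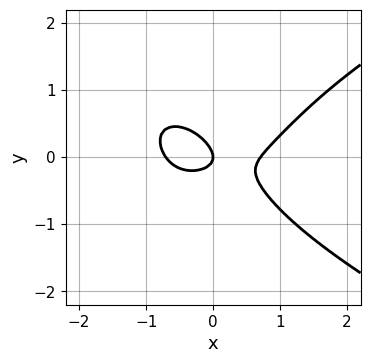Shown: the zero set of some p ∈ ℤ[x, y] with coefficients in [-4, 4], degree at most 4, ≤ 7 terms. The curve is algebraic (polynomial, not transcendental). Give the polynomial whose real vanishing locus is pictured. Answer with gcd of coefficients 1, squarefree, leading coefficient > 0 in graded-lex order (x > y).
1. Degree: the shape is more complex than any degree-3 curve, so deg p = 4.
2. Observable constraints: one x-axis crossing is at x = 0; it crosses the y-axis at the gridline y = 0.
3. Assembling these constraints gives the stated polynomial.

2*y^4 - 2*x^3 + 2*x*y + 3*y^2 + x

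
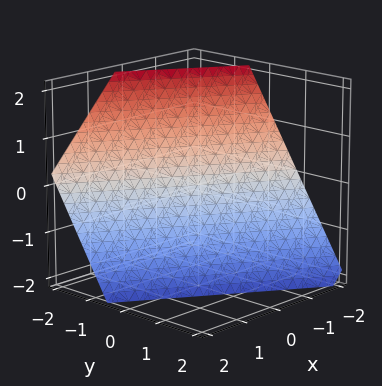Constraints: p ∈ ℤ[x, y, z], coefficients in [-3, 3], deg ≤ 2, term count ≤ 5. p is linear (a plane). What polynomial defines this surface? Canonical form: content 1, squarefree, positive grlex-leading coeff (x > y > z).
First, degree: the surface is flat (a plane), so deg p = 1.
Next, reading off the gridlines: it crosses the x-axis at the gridline x = -1; it crosses the z-axis at the gridline z = -1.
Finally, these observations pin down the coefficients.

2*x + 3*y + 2*z + 2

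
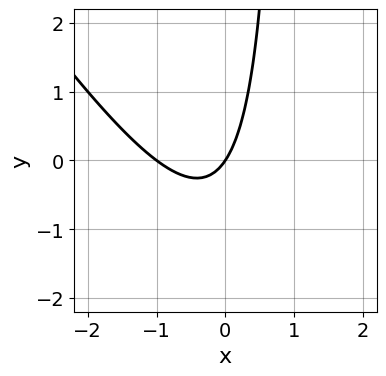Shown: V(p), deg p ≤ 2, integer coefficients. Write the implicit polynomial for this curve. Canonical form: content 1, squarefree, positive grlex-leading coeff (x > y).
3*x^2 + 2*x*y + 3*x - 2*y

(a) deg p = 2.
(b) Checking where it meets the axes: it meets the y-axis at y = 0 (among the integer gridlines); among the integer gridlines, it crosses the x-axis at x ∈ {-1, 0}.
(c) Fitting integer coefficients to these (and the overall shape) gives p.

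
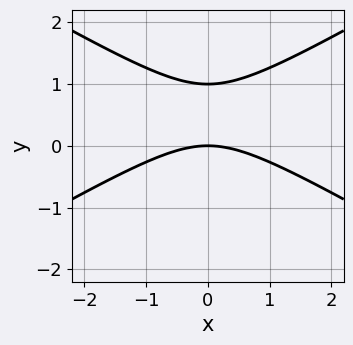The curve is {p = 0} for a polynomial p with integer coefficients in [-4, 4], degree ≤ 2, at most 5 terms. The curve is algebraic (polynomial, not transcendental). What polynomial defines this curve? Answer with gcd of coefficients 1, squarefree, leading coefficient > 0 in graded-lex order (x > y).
1. Degree: the shape is more complex than any degree-1 curve, so deg p = 2.
2. Symmetries: it's symmetric under x → −x, forcing even powers of x.
3. Reading off the gridlines: one x-axis crossing is at x = 0; the y-axis gridline crossings are at y ∈ {0, 1}.
4. Fitting integer coefficients to these (and the overall shape) gives p.

x^2 - 3*y^2 + 3*y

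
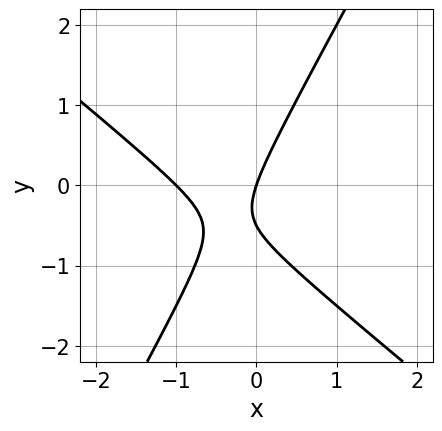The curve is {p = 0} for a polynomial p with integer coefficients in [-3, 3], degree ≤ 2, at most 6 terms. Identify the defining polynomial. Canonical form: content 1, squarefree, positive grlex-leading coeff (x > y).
3*x^2 + 2*x*y - 2*y^2 + 3*x - y

First, the degree is 2 — no degree-1 curve has this shape.
Next, reading off the gridlines: it crosses the y-axis at the gridline y = 0; the x-axis gridline crossings are at x ∈ {-1, 0}.
Finally, matching integer coefficients to the picture gives p.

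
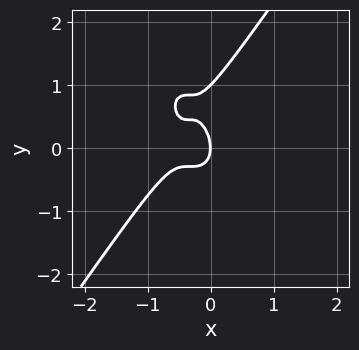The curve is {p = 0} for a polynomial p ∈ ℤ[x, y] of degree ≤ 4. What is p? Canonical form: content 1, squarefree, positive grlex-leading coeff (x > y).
3*x^3 - y^3 + 3*x^2 + y^2 + x

(a) deg p = 3. The shape is more complex than any degree-2 curve.
(b) Observable constraints: it crosses the x-axis at the gridline x = 0; the y-axis gridline crossings are at y ∈ {0, 1}.
(c) Solving for integer coefficients yields p as stated.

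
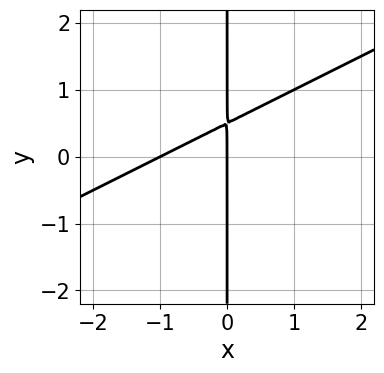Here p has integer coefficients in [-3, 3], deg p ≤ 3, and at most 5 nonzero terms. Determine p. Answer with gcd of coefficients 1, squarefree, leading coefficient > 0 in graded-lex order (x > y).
x^2 - 2*x*y + x

First, the degree is 2 — the shape is more complex than any degree-1 curve.
Next, from the axis intercepts and sections: the visible y-axis segment lies entirely on the curve; among the integer gridlines, it crosses the x-axis at x ∈ {-1, 0}.
Finally, the integer polynomial consistent with all of this is the stated p.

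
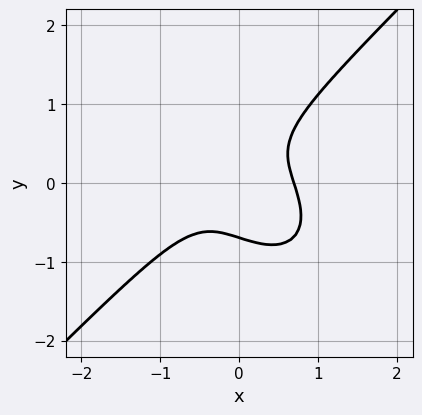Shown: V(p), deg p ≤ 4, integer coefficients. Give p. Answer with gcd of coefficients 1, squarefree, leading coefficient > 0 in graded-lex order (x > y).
(a) The degree is 3 — no degree-2 curve has this shape.
(b) The integer polynomial consistent with all of this is the stated p.

3*x^3 - 3*y^3 + 2*x*y - 1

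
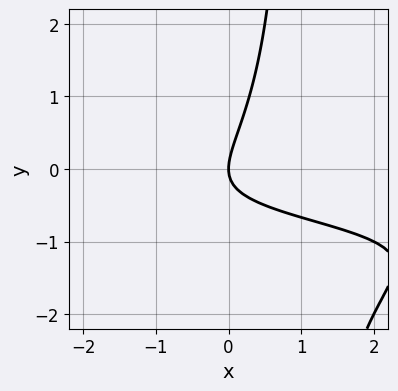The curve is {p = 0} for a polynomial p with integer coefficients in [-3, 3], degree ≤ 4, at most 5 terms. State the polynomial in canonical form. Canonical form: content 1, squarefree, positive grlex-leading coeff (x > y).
First, deg p = 3.
Next, against the integer gridlines: one x-axis crossing is at x = 0; it crosses the y-axis at the gridline y = 0.
Finally, these observations pin down the coefficients.

2*x*y^2 + 3*x*y - 2*y^2 + 2*x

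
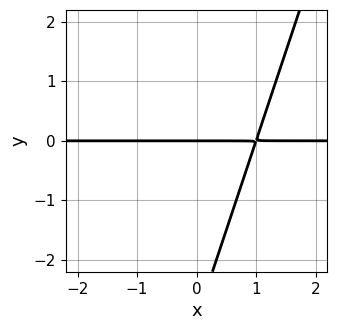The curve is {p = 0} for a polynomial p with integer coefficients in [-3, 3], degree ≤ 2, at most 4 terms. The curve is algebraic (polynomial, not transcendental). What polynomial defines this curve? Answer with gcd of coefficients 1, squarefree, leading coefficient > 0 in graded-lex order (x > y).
3*x*y - y^2 - 3*y

1. The degree is 2 — no degree-1 curve has this shape.
2. Checking where it meets the axes: one y-axis crossing is at y = 0; every point of the x-axis in the box is on the curve.
3. Fitting integer coefficients to these (and the overall shape) gives p.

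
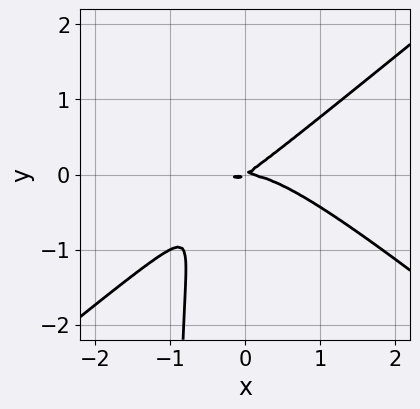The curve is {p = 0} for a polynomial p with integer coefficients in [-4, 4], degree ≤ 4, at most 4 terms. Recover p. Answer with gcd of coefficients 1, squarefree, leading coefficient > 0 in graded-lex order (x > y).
(a) Degree: a generic line meets the curve in up to 3 points, so deg p = 3.
(b) From the visible intercepts: it meets the y-axis at y = 0 (among the integer gridlines); one x-axis crossing is at x = 0.
(c) Assembling these constraints gives the stated polynomial.

2*x^3 - 3*x*y^2 + 2*x*y - 3*y^2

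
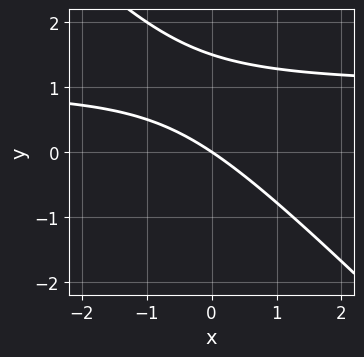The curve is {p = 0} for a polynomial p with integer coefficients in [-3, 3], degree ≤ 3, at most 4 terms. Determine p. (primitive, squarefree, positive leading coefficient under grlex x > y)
1. Degree: the shape is more complex than any degree-1 curve, so deg p = 2.
2. Observable constraints: one x-axis crossing is at x = 0; it meets the y-axis at y = 0 (among the integer gridlines).
3. These observations pin down the coefficients.

2*x*y + 2*y^2 - 2*x - 3*y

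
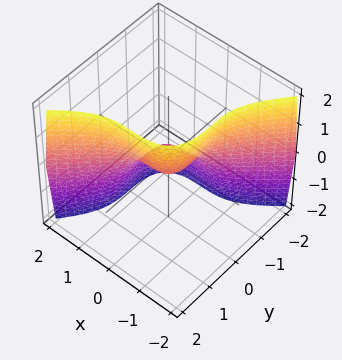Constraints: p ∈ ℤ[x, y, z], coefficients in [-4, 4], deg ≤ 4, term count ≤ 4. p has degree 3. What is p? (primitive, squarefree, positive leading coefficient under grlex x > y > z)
First, degree: no degree-2 surface has this shape, so deg p = 3.
Next, from the axis intercepts and sections: one x-axis crossing is at x = 0; it crosses the z-axis at the gridline z = 0.
Finally, fitting integer coefficients to these (and the overall shape) gives p.

x^3 - y^3 + z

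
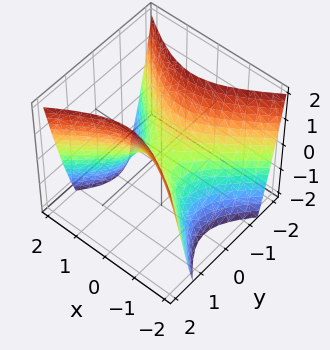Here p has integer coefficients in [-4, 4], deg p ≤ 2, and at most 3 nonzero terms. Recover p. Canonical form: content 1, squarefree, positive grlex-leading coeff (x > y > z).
First, degree: a hyperbolic paraboloid; a quadric, so deg p = 2.
Next, symmetries: the x ↦ −x reflection is a symmetry, so x appears only in even powers; the y ↦ −y reflection is a symmetry, so y appears only in even powers.
Next, from the visible intercepts: it meets the z-axis at z = 0 (among the integer gridlines); it crosses the x-axis at the gridline x = 0.
Finally, these observations pin down the coefficients.

2*x^2 - 3*y^2 + 2*z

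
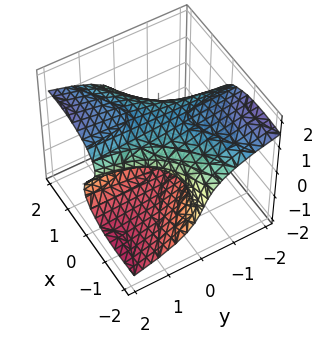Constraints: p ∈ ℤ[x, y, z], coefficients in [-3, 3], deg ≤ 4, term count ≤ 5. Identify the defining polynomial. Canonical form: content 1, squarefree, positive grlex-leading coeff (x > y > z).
First, deg p = 3. A generic line meets the surface in up to 3 points.
Then, from the axis intercepts and sections: every point of the y-axis in the box is on the surface; it crosses the z-axis at the gridline z = 0; the visible x-axis segment lies entirely on the surface.
Finally, matching integer coefficients to the picture gives p.

x^2*z + 2*z^3 - 2*x*y - 3*z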